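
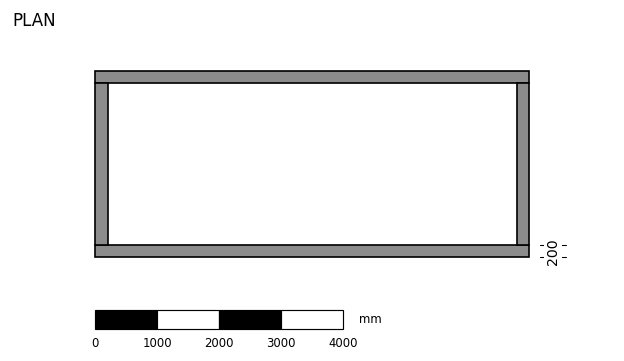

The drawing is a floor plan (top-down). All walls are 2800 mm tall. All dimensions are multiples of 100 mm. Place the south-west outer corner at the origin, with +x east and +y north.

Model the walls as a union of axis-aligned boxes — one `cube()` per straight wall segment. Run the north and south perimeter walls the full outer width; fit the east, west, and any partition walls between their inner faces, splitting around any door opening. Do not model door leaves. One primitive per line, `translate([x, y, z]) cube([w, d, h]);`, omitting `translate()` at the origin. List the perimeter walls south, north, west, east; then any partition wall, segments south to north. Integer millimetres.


cube([7000, 200, 2800]);
translate([0, 2800, 0]) cube([7000, 200, 2800]);
translate([0, 200, 0]) cube([200, 2600, 2800]);
translate([6800, 200, 0]) cube([200, 2600, 2800]);


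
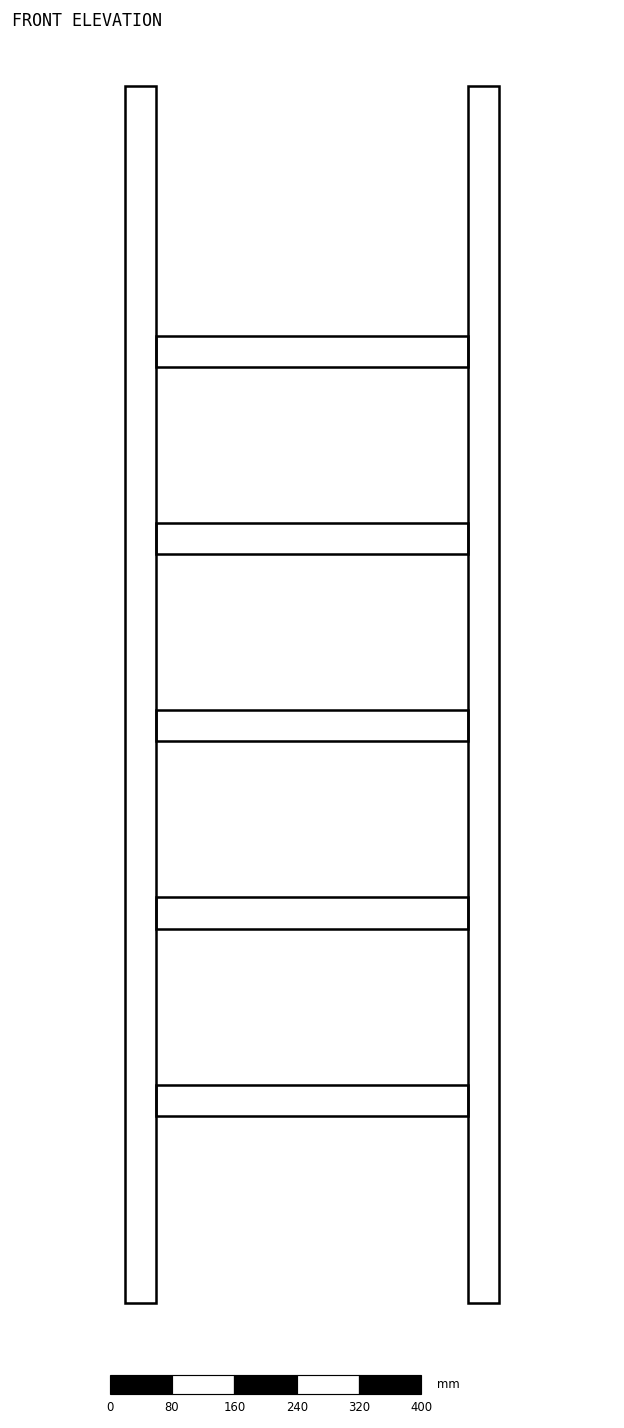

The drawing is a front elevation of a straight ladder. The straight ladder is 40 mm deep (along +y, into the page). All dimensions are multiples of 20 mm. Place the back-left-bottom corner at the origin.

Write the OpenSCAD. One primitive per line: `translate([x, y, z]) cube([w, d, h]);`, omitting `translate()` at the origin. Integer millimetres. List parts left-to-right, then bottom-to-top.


cube([40, 40, 1560]);
translate([40, 0, 240]) cube([400, 40, 40]);
translate([40, 0, 480]) cube([400, 40, 40]);
translate([40, 0, 720]) cube([400, 40, 40]);
translate([40, 0, 960]) cube([400, 40, 40]);
translate([40, 0, 1200]) cube([400, 40, 40]);
translate([440, 0, 0]) cube([40, 40, 1560]);


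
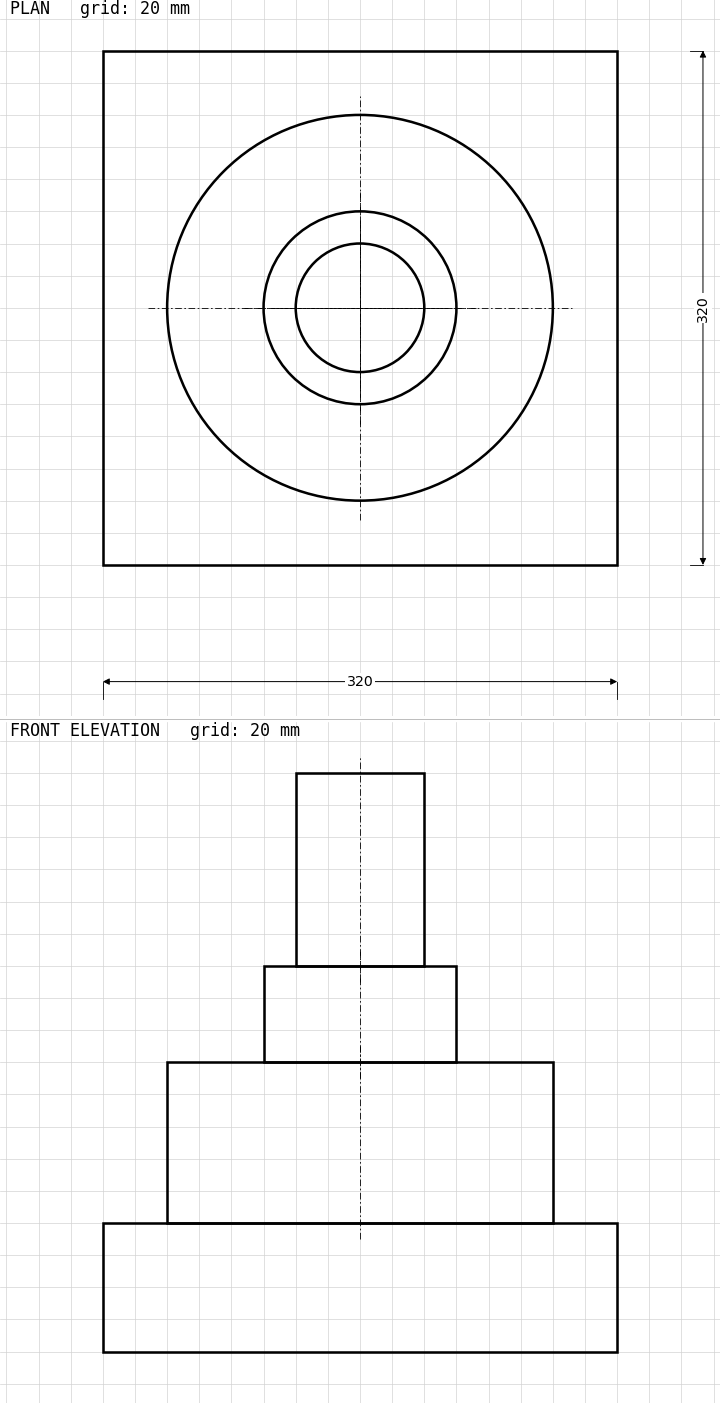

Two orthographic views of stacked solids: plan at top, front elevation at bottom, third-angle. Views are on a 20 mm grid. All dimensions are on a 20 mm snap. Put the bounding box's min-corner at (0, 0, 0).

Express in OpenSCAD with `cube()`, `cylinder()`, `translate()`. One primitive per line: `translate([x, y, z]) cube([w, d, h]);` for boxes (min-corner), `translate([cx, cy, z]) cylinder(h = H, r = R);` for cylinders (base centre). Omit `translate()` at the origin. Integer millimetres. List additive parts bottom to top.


cube([320, 320, 80]);
translate([160, 160, 80]) cylinder(h = 100, r = 120);
translate([160, 160, 180]) cylinder(h = 60, r = 60);
translate([160, 160, 240]) cylinder(h = 120, r = 40);


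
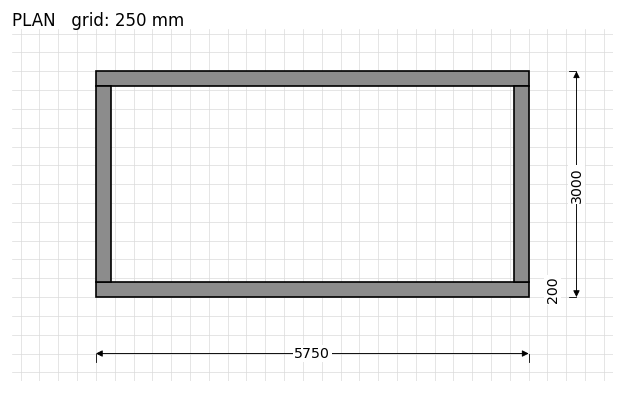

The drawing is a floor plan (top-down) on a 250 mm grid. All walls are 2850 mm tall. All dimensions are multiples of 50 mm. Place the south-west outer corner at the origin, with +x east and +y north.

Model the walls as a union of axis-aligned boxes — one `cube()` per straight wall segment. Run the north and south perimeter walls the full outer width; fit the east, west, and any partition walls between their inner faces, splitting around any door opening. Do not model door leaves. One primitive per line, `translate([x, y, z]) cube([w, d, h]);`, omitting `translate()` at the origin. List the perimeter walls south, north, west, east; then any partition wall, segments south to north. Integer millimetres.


cube([5750, 200, 2850]);
translate([0, 2800, 0]) cube([5750, 200, 2850]);
translate([0, 200, 0]) cube([200, 2600, 2850]);
translate([5550, 200, 0]) cube([200, 2600, 2850]);


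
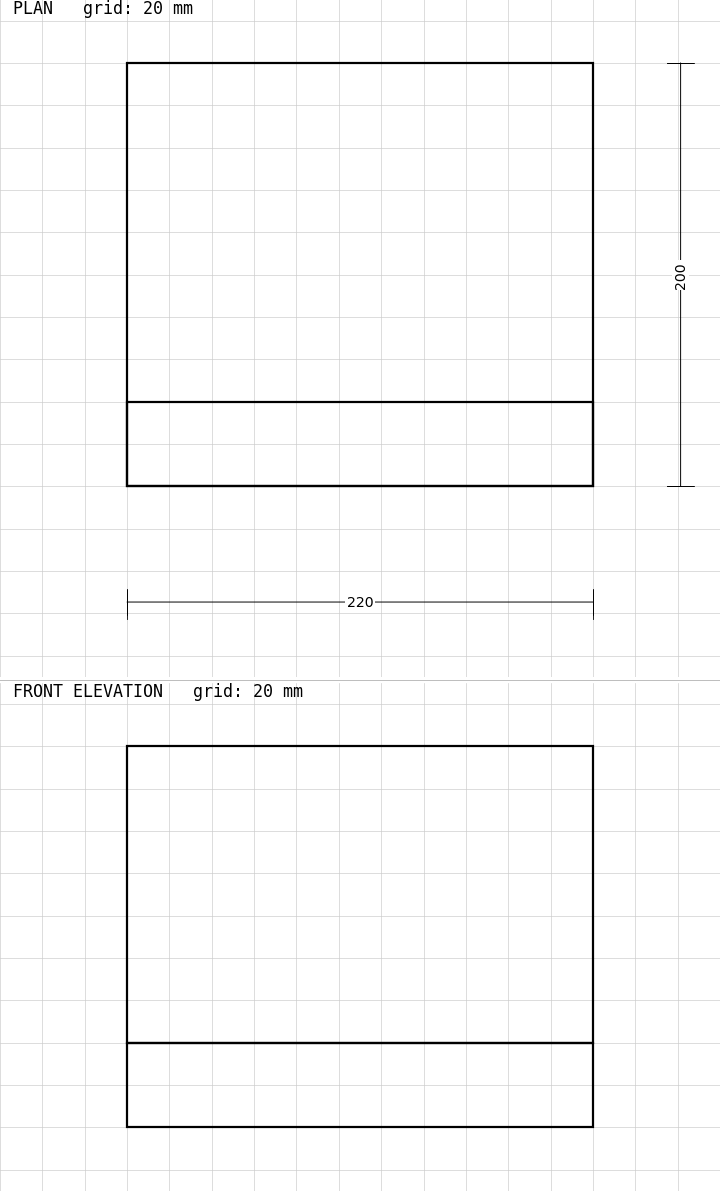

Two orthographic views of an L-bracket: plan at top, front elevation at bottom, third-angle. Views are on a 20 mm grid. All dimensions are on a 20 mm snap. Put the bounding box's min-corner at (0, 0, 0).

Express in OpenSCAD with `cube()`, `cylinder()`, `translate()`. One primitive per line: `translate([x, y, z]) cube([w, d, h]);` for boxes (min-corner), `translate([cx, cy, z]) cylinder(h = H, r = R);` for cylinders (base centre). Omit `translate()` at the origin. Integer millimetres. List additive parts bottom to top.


cube([220, 200, 40]);
translate([0, 0, 40]) cube([220, 40, 140]);


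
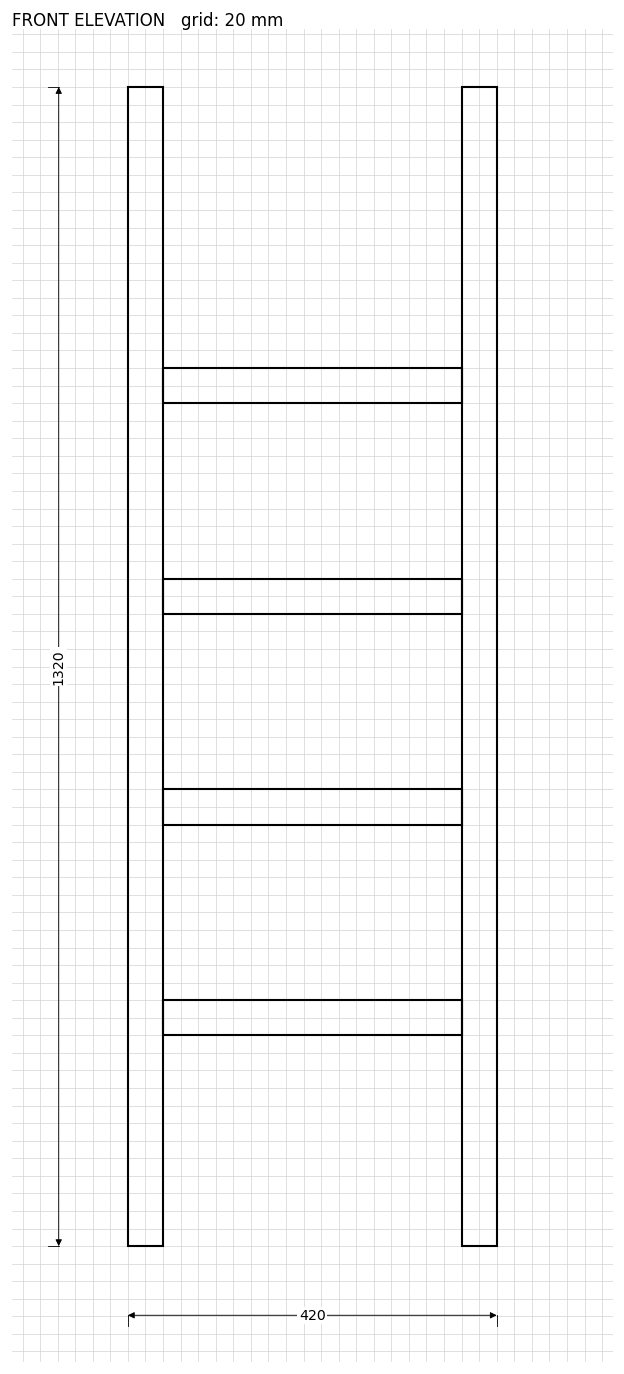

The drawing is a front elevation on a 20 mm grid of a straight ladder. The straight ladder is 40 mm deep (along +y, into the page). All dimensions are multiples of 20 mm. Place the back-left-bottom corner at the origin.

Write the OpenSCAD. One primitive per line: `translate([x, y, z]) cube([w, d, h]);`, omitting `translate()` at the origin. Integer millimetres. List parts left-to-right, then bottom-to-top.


cube([40, 40, 1320]);
translate([40, 0, 240]) cube([340, 40, 40]);
translate([40, 0, 480]) cube([340, 40, 40]);
translate([40, 0, 720]) cube([340, 40, 40]);
translate([40, 0, 960]) cube([340, 40, 40]);
translate([380, 0, 0]) cube([40, 40, 1320]);


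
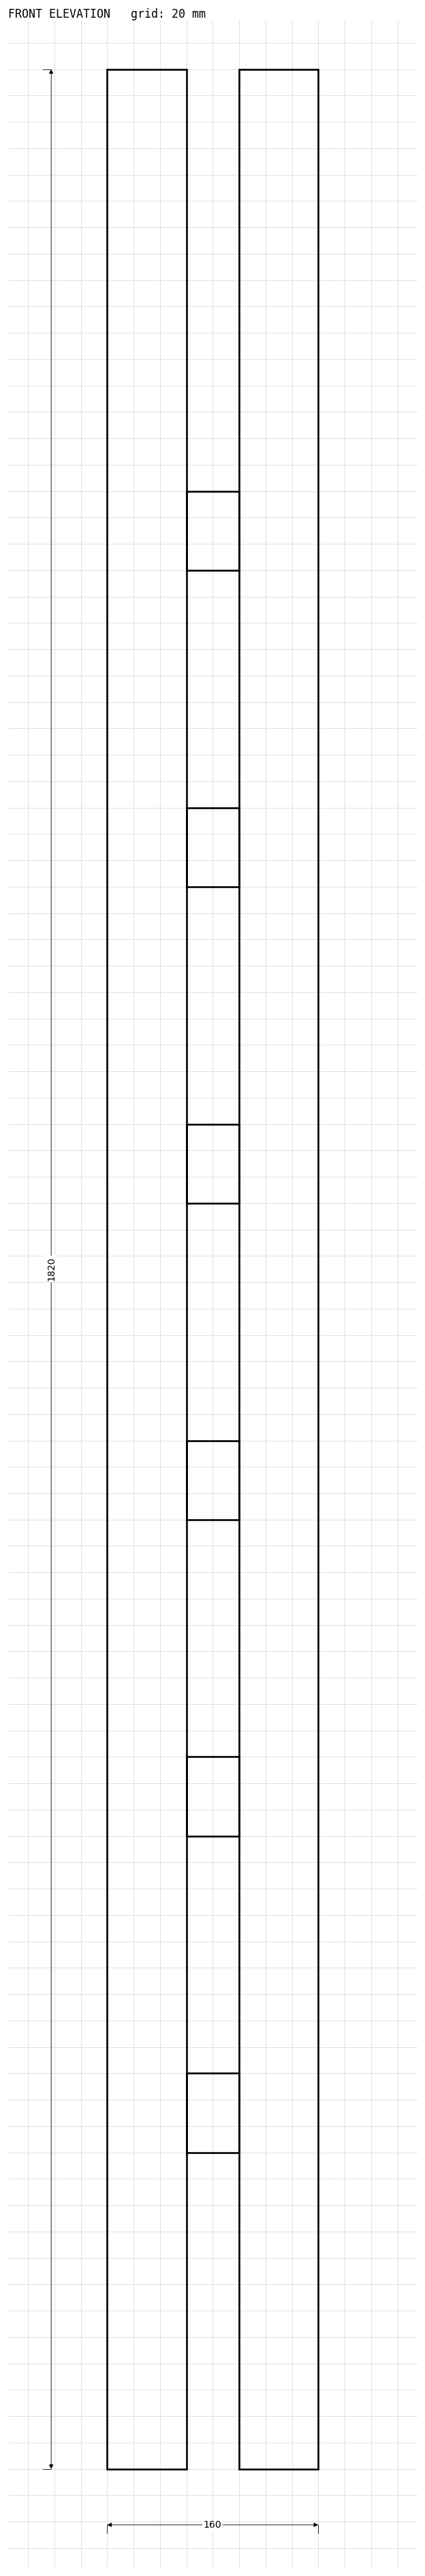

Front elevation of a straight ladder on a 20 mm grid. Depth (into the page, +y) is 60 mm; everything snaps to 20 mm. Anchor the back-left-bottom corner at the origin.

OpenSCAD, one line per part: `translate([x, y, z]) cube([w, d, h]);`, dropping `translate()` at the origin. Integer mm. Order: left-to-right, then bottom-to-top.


cube([60, 60, 1820]);
translate([60, 0, 240]) cube([40, 60, 60]);
translate([60, 0, 480]) cube([40, 60, 60]);
translate([60, 0, 720]) cube([40, 60, 60]);
translate([60, 0, 960]) cube([40, 60, 60]);
translate([60, 0, 1200]) cube([40, 60, 60]);
translate([60, 0, 1440]) cube([40, 60, 60]);
translate([100, 0, 0]) cube([60, 60, 1820]);


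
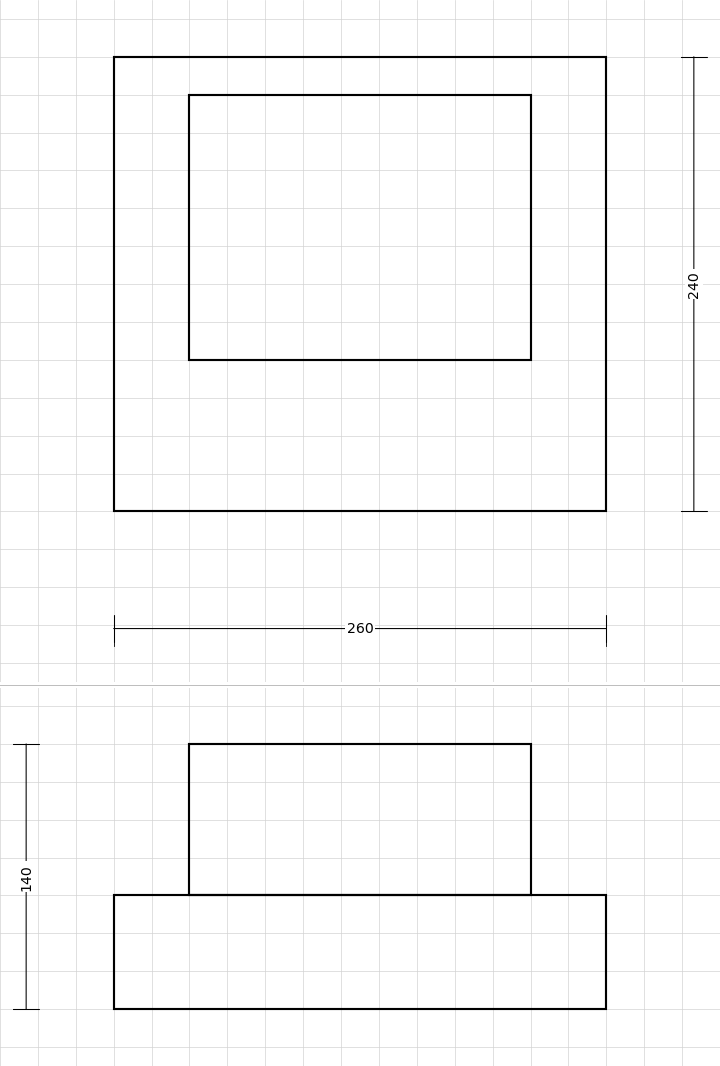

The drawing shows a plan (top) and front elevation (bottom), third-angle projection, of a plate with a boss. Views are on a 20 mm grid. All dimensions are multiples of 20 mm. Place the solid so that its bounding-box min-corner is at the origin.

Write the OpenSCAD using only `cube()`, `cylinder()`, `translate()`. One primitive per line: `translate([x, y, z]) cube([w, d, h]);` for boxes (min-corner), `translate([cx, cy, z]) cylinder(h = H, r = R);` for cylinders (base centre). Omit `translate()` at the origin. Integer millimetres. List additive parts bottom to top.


cube([260, 240, 60]);
translate([40, 80, 60]) cube([180, 140, 80]);


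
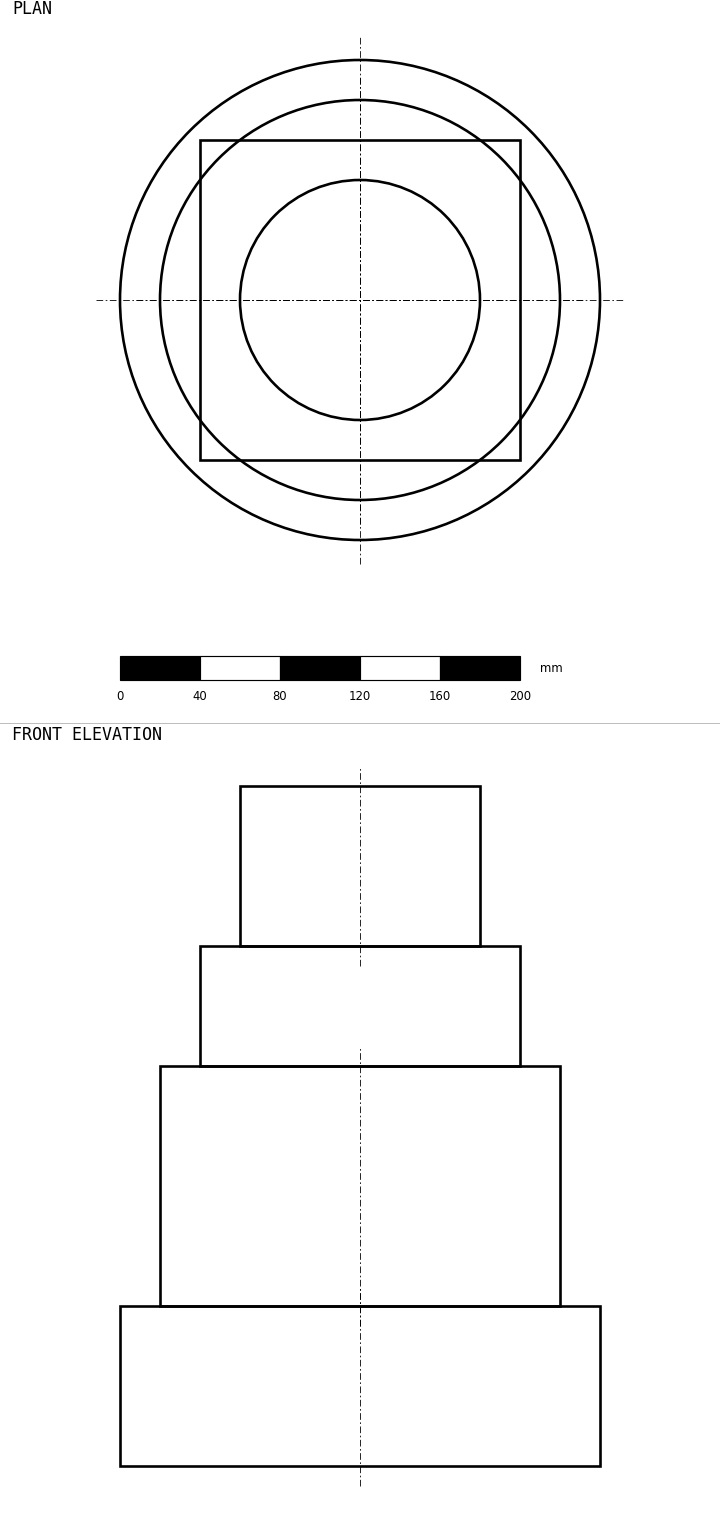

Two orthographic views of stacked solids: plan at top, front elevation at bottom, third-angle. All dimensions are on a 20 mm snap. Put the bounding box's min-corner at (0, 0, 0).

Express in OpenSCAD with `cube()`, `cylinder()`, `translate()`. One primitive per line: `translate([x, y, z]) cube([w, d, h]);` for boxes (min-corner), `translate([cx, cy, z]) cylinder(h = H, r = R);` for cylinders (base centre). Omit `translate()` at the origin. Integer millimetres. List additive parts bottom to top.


translate([120, 120, 0]) cylinder(h = 80, r = 120);
translate([120, 120, 80]) cylinder(h = 120, r = 100);
translate([40, 40, 200]) cube([160, 160, 60]);
translate([120, 120, 260]) cylinder(h = 80, r = 60);


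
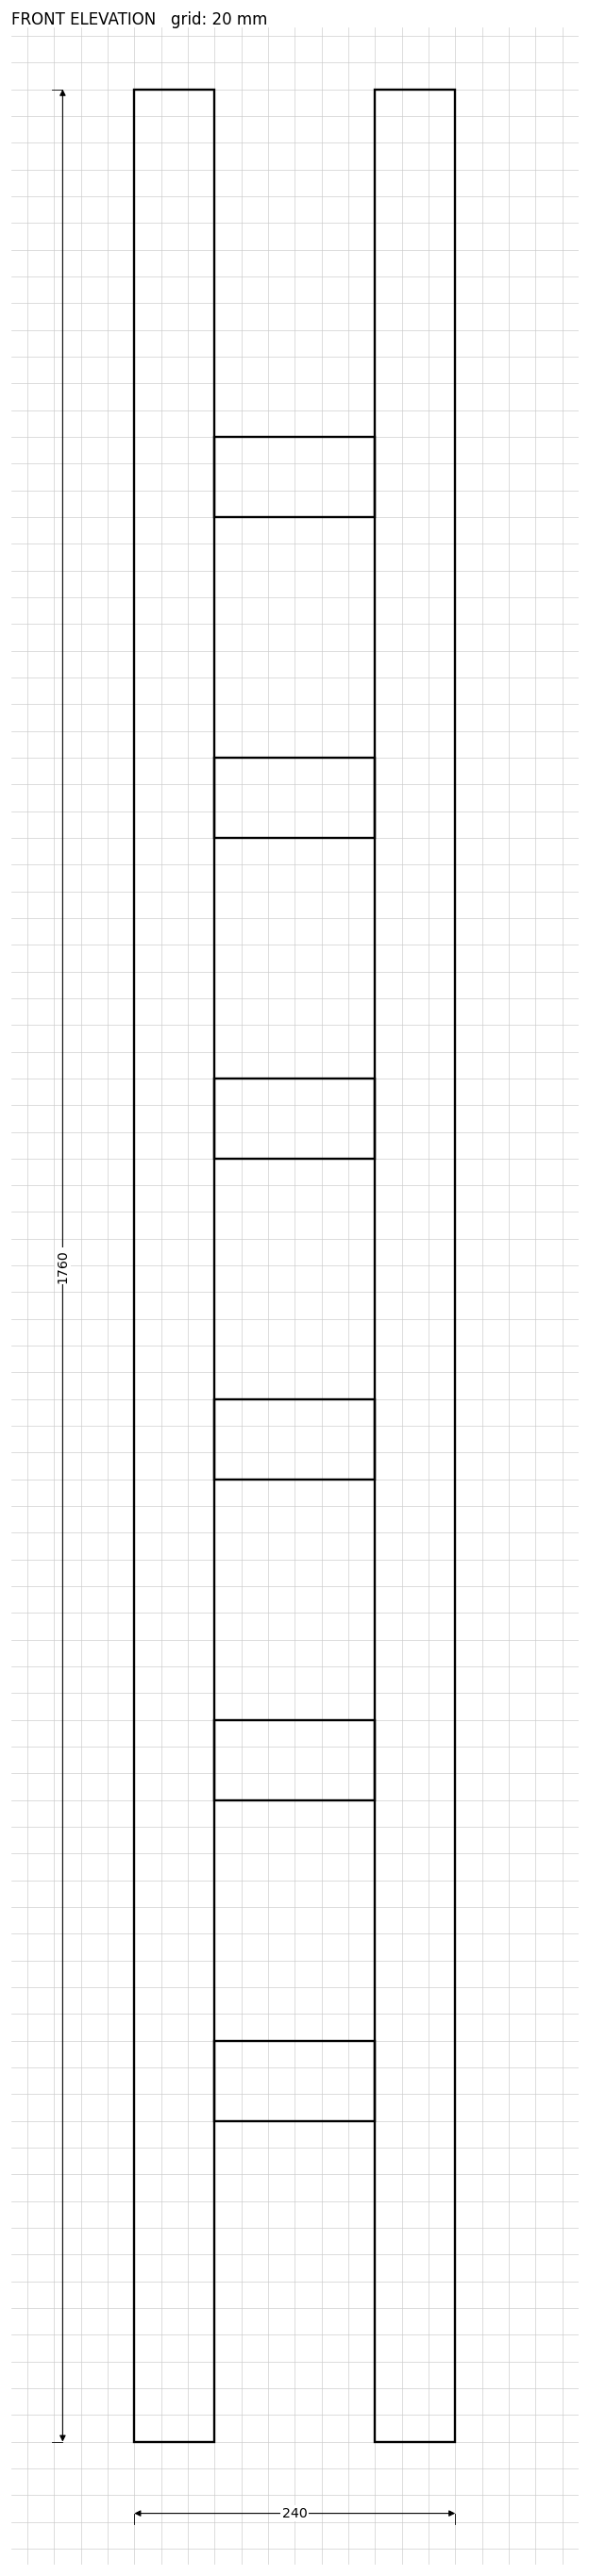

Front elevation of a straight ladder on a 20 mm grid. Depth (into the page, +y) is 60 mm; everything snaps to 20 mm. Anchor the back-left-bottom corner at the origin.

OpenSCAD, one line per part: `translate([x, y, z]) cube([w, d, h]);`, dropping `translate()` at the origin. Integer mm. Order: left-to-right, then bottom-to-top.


cube([60, 60, 1760]);
translate([60, 0, 240]) cube([120, 60, 60]);
translate([60, 0, 480]) cube([120, 60, 60]);
translate([60, 0, 720]) cube([120, 60, 60]);
translate([60, 0, 960]) cube([120, 60, 60]);
translate([60, 0, 1200]) cube([120, 60, 60]);
translate([60, 0, 1440]) cube([120, 60, 60]);
translate([180, 0, 0]) cube([60, 60, 1760]);


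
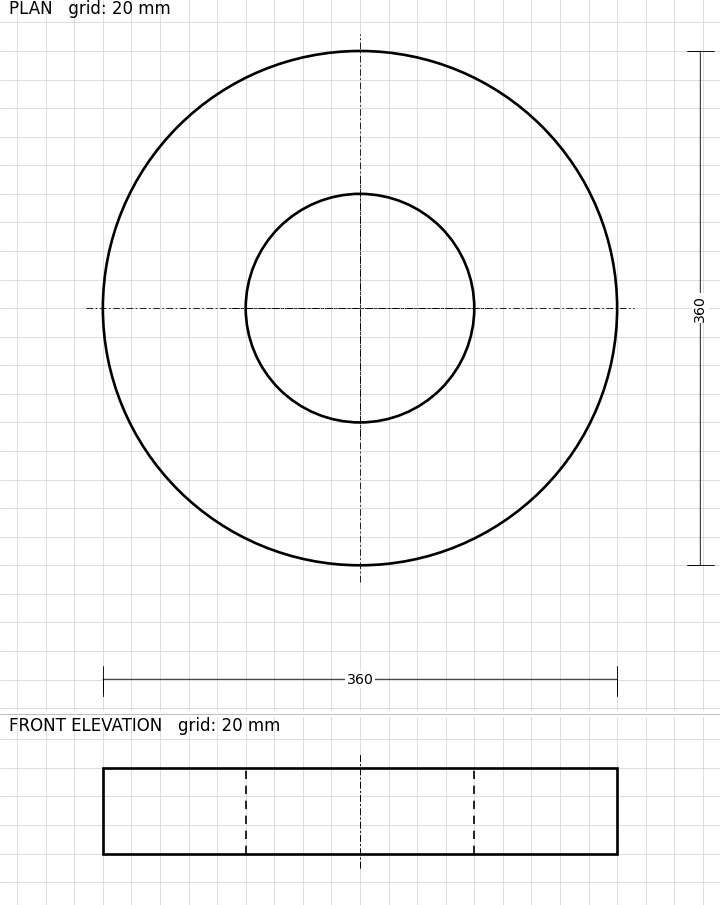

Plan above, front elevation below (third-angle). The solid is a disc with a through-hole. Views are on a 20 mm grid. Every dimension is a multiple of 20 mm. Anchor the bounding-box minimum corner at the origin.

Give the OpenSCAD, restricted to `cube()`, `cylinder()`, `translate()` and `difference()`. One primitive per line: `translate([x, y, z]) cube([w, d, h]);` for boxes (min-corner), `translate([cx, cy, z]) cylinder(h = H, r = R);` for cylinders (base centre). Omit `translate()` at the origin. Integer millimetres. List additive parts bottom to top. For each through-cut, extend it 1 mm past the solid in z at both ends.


difference() {
  translate([180, 180, 0]) cylinder(h = 60, r = 180);
  translate([180, 180, -1]) cylinder(h = 62, r = 80);
}


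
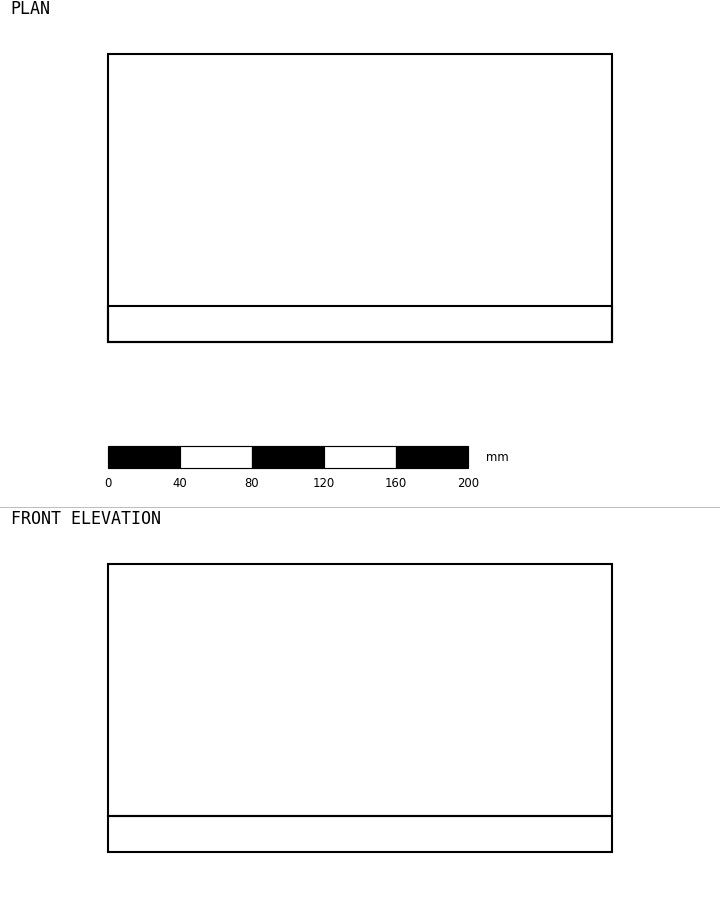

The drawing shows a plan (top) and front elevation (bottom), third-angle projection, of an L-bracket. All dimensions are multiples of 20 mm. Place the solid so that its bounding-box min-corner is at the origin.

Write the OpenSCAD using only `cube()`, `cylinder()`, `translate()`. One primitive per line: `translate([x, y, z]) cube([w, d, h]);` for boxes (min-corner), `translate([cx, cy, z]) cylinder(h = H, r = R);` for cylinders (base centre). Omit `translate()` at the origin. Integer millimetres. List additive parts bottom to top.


cube([280, 160, 20]);
translate([0, 0, 20]) cube([280, 20, 140]);


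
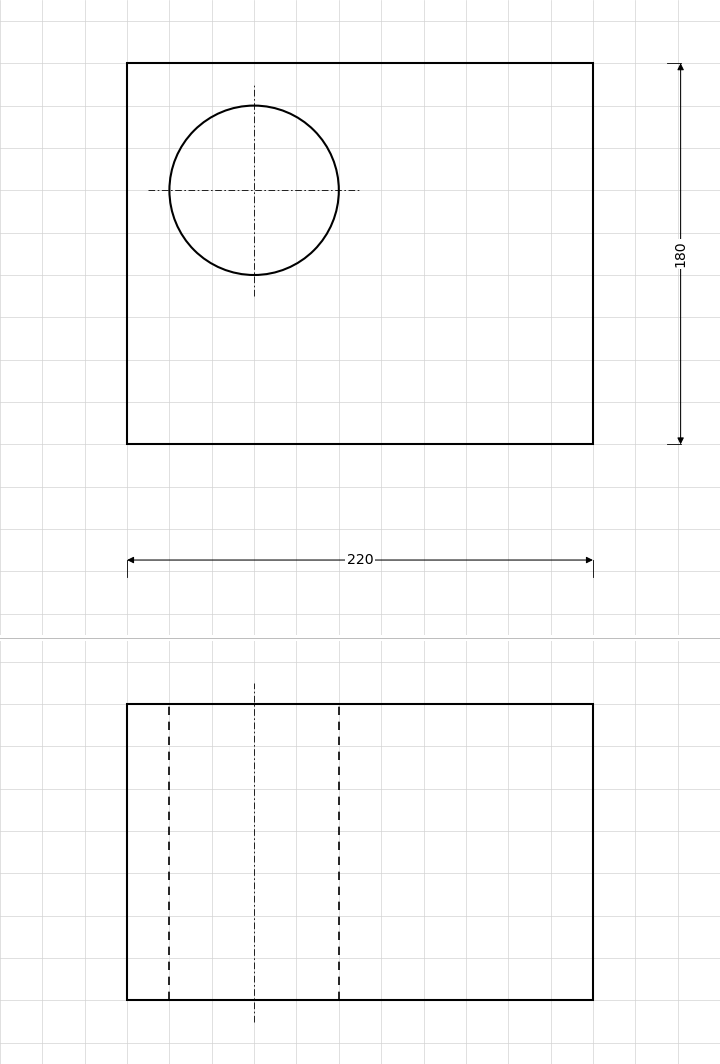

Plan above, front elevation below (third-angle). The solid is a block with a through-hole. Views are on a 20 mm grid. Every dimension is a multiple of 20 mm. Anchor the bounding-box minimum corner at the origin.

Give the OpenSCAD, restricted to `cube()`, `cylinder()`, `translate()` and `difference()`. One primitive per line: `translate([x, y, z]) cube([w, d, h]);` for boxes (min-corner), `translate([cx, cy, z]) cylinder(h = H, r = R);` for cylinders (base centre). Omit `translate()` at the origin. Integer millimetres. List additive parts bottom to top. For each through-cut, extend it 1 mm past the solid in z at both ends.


difference() {
  cube([220, 180, 140]);
  translate([60, 120, -1]) cylinder(h = 142, r = 40);
}


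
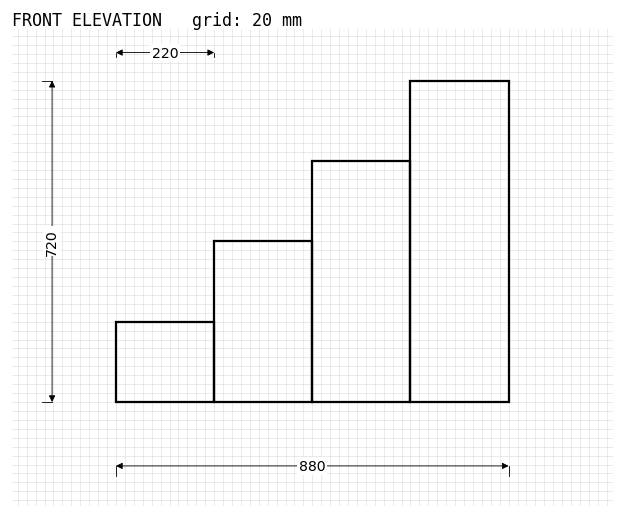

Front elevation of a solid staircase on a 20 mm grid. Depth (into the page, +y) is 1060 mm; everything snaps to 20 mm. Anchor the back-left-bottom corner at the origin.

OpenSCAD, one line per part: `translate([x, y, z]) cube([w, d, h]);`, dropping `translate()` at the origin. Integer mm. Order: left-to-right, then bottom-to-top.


cube([220, 1060, 180]);
translate([220, 0, 0]) cube([220, 1060, 360]);
translate([440, 0, 0]) cube([220, 1060, 540]);
translate([660, 0, 0]) cube([220, 1060, 720]);


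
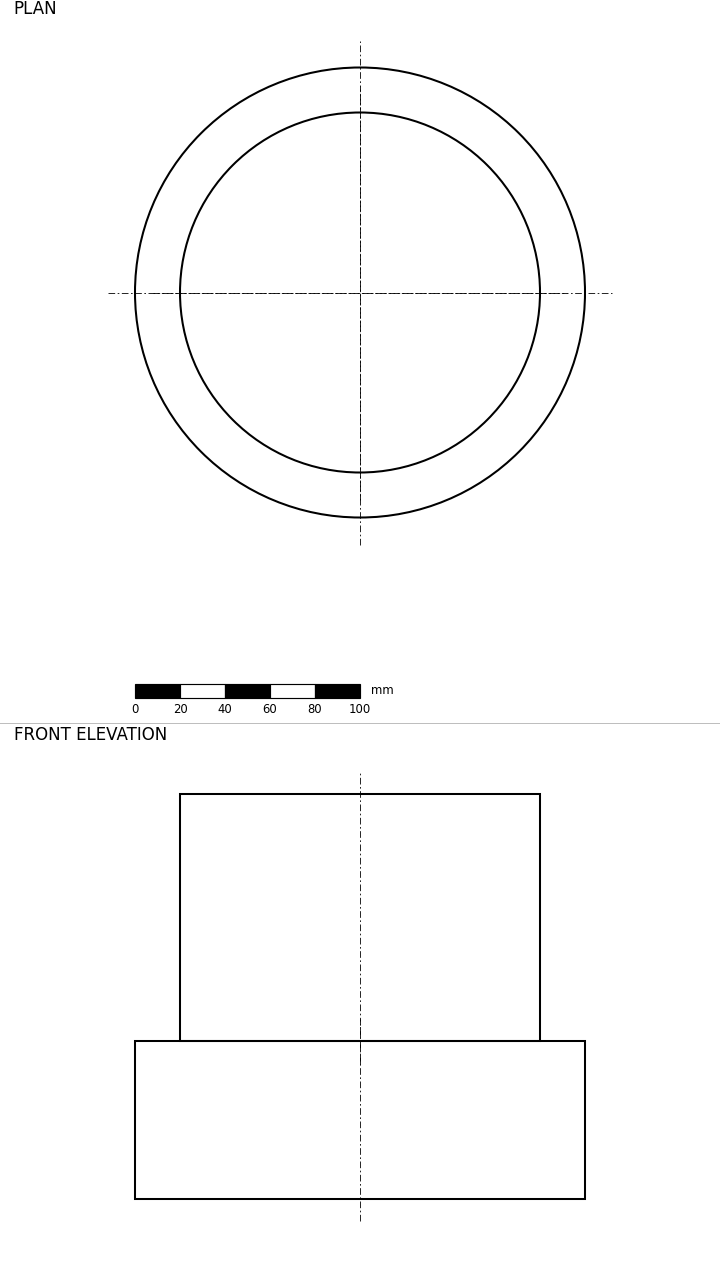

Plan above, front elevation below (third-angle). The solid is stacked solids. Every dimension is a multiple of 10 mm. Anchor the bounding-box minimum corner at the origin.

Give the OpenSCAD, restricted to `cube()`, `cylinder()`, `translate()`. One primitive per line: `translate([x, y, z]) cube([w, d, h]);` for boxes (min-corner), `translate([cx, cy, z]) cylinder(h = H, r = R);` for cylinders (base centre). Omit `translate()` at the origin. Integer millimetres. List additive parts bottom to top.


translate([100, 100, 0]) cylinder(h = 70, r = 100);
translate([100, 100, 70]) cylinder(h = 110, r = 80);


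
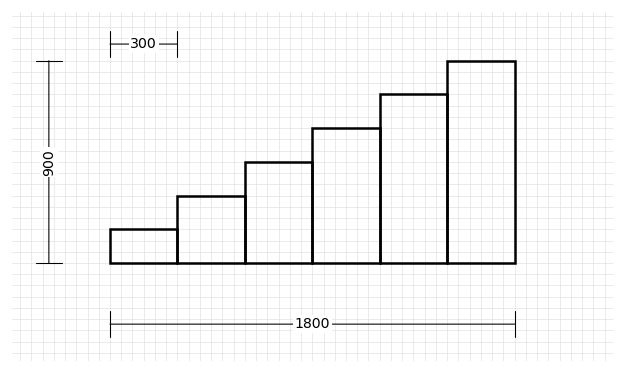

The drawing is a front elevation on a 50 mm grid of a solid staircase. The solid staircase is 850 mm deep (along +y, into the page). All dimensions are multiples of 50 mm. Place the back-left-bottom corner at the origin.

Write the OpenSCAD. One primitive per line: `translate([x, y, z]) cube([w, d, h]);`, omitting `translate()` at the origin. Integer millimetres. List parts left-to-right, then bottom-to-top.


cube([300, 850, 150]);
translate([300, 0, 0]) cube([300, 850, 300]);
translate([600, 0, 0]) cube([300, 850, 450]);
translate([900, 0, 0]) cube([300, 850, 600]);
translate([1200, 0, 0]) cube([300, 850, 750]);
translate([1500, 0, 0]) cube([300, 850, 900]);


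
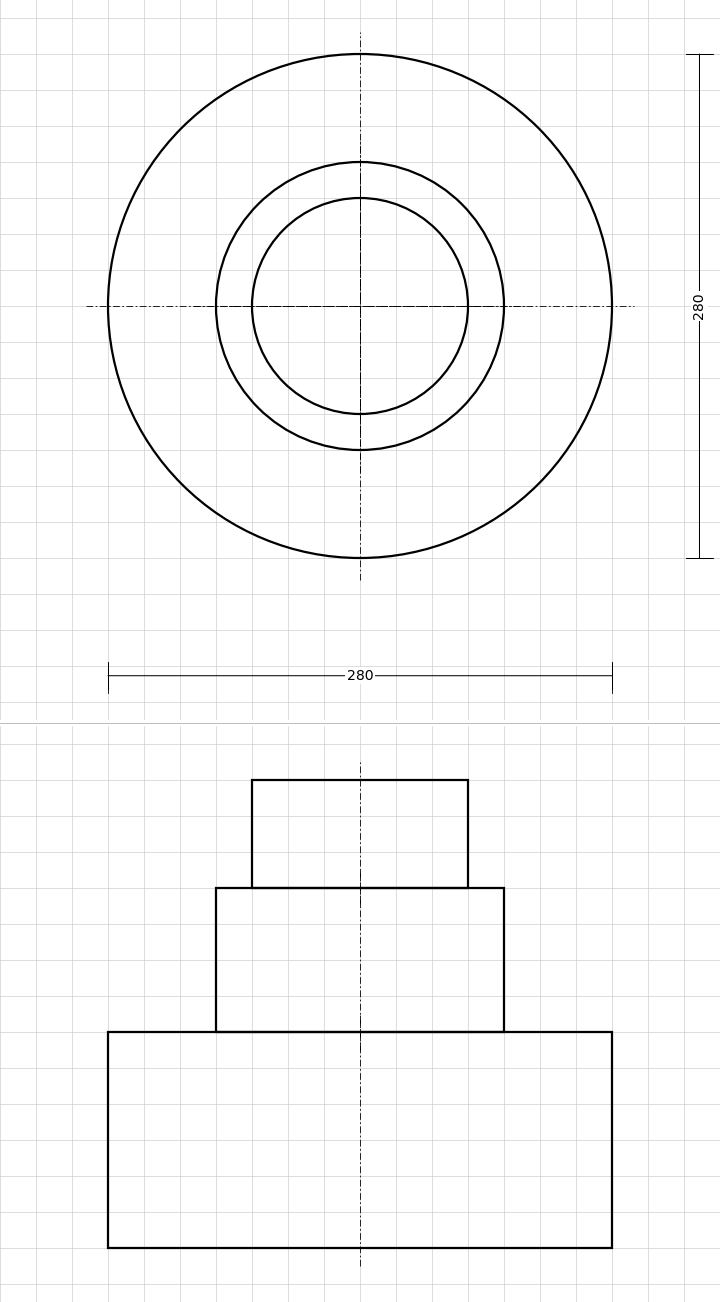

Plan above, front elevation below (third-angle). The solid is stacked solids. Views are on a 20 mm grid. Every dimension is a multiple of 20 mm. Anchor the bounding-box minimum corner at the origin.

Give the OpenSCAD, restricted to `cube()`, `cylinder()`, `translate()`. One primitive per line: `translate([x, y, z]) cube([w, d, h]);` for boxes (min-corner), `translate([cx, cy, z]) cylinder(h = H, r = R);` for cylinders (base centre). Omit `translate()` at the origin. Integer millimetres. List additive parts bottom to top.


translate([140, 140, 0]) cylinder(h = 120, r = 140);
translate([140, 140, 120]) cylinder(h = 80, r = 80);
translate([140, 140, 200]) cylinder(h = 60, r = 60);


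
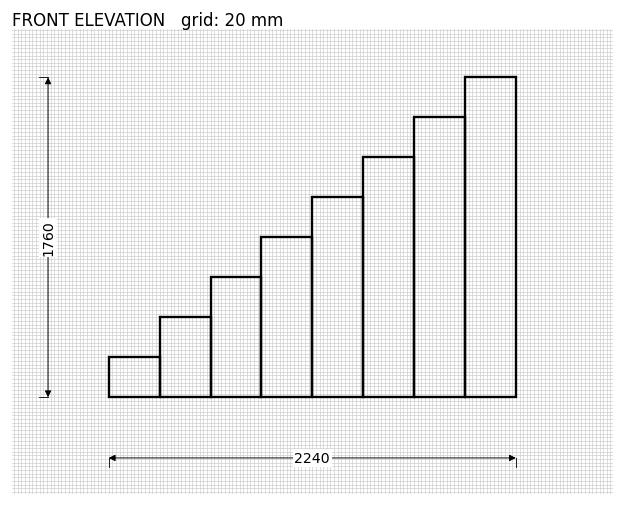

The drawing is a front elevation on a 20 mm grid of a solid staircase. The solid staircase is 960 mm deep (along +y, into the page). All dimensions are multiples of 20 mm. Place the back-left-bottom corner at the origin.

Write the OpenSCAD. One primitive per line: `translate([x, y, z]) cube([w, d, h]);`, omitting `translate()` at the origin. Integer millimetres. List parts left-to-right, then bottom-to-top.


cube([280, 960, 220]);
translate([280, 0, 0]) cube([280, 960, 440]);
translate([560, 0, 0]) cube([280, 960, 660]);
translate([840, 0, 0]) cube([280, 960, 880]);
translate([1120, 0, 0]) cube([280, 960, 1100]);
translate([1400, 0, 0]) cube([280, 960, 1320]);
translate([1680, 0, 0]) cube([280, 960, 1540]);
translate([1960, 0, 0]) cube([280, 960, 1760]);


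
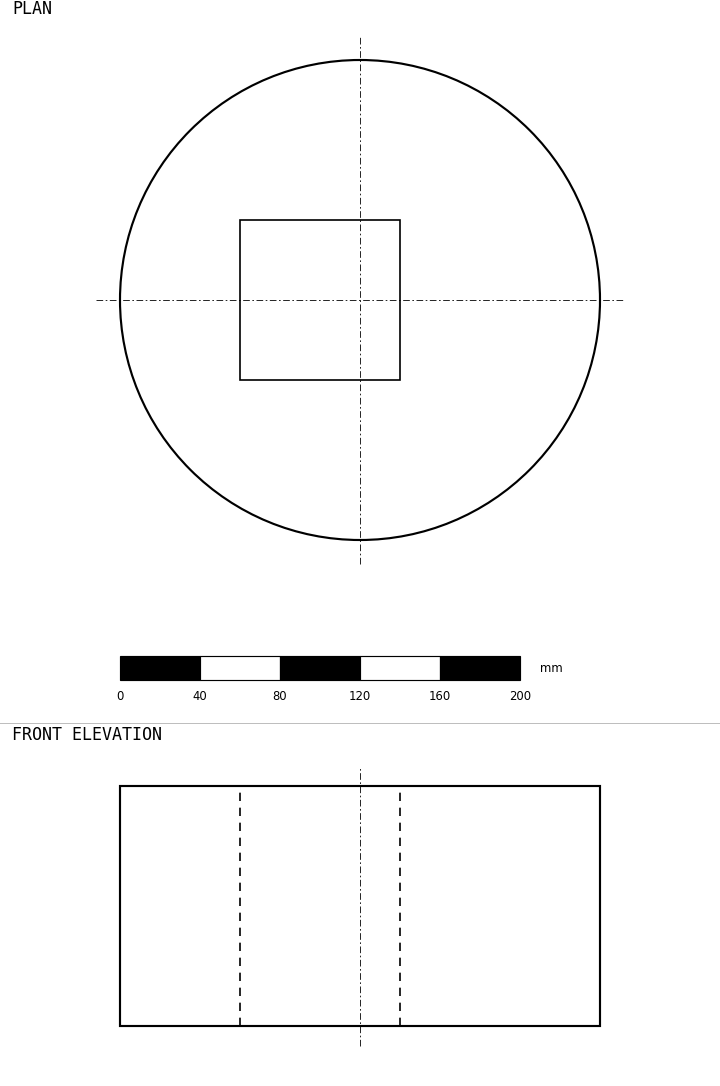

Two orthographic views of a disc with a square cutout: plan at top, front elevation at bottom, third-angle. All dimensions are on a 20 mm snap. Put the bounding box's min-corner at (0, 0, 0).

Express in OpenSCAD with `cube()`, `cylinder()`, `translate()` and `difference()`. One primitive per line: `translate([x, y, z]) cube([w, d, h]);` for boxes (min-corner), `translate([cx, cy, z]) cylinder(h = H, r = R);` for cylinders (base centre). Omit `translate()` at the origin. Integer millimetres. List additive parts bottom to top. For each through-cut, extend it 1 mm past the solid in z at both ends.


difference() {
  translate([120, 120, 0]) cylinder(h = 120, r = 120);
  translate([60, 80, -1]) cube([80, 80, 122]);
}


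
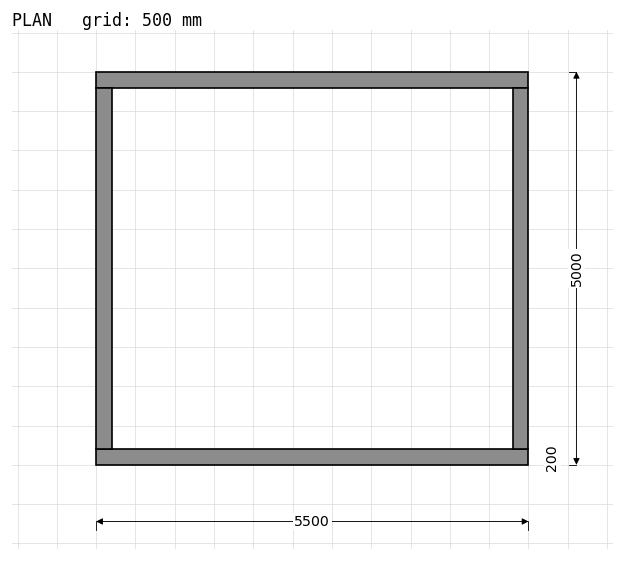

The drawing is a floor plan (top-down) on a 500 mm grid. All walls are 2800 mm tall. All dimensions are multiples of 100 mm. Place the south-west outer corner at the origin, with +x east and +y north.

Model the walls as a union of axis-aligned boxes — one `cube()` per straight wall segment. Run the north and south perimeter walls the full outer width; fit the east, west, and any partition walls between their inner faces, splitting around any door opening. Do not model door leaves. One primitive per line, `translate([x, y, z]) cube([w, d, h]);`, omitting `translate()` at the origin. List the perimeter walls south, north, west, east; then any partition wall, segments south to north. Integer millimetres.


cube([5500, 200, 2800]);
translate([0, 4800, 0]) cube([5500, 200, 2800]);
translate([0, 200, 0]) cube([200, 4600, 2800]);
translate([5300, 200, 0]) cube([200, 4600, 2800]);


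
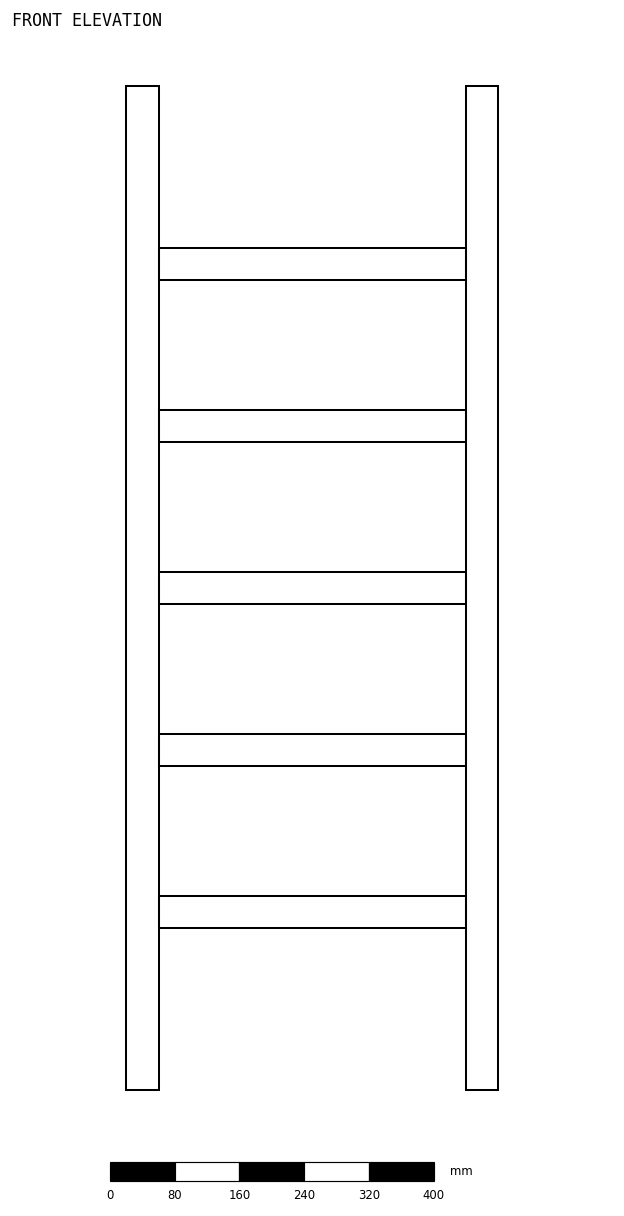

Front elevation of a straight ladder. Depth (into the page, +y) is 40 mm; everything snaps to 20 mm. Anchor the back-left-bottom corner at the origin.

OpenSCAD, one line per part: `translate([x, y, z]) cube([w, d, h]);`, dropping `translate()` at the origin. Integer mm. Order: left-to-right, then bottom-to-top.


cube([40, 40, 1240]);
translate([40, 0, 200]) cube([380, 40, 40]);
translate([40, 0, 400]) cube([380, 40, 40]);
translate([40, 0, 600]) cube([380, 40, 40]);
translate([40, 0, 800]) cube([380, 40, 40]);
translate([40, 0, 1000]) cube([380, 40, 40]);
translate([420, 0, 0]) cube([40, 40, 1240]);


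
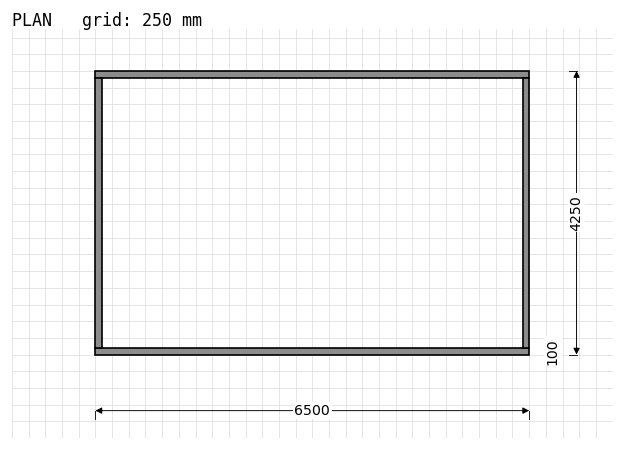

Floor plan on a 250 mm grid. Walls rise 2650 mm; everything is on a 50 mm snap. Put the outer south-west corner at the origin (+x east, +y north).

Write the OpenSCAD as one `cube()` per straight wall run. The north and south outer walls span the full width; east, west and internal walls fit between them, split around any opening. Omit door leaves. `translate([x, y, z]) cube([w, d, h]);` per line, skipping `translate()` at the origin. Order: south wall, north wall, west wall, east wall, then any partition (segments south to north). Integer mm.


cube([6500, 100, 2650]);
translate([0, 4150, 0]) cube([6500, 100, 2650]);
translate([0, 100, 0]) cube([100, 4050, 2650]);
translate([6400, 100, 0]) cube([100, 4050, 2650]);


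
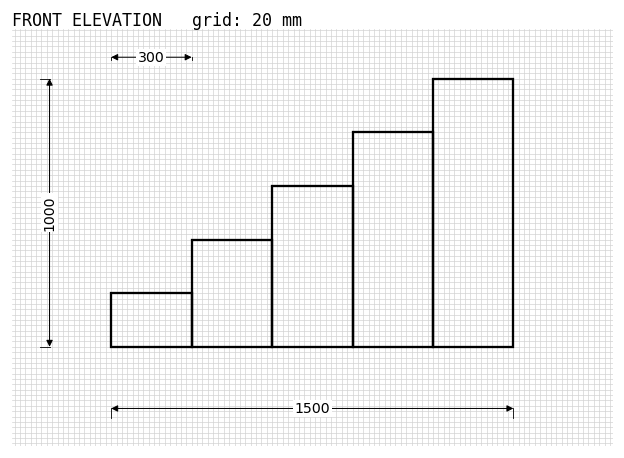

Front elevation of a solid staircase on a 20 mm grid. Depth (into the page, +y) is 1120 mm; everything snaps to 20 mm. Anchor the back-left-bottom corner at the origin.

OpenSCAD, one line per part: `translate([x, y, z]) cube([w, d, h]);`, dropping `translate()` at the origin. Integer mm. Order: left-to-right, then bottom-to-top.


cube([300, 1120, 200]);
translate([300, 0, 0]) cube([300, 1120, 400]);
translate([600, 0, 0]) cube([300, 1120, 600]);
translate([900, 0, 0]) cube([300, 1120, 800]);
translate([1200, 0, 0]) cube([300, 1120, 1000]);


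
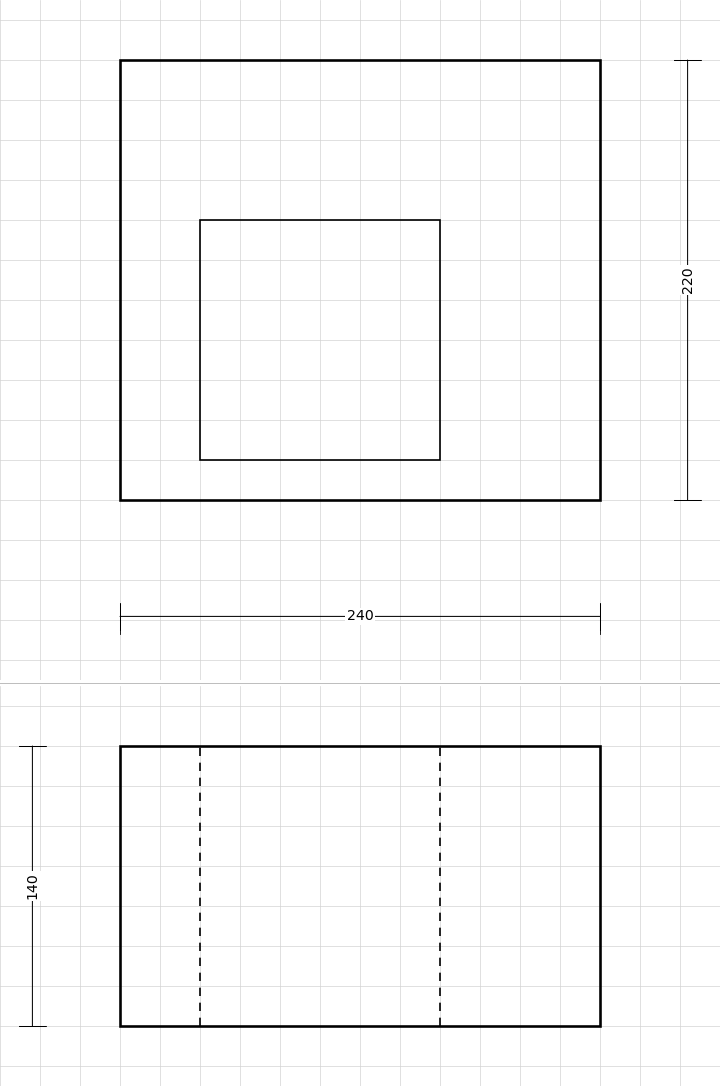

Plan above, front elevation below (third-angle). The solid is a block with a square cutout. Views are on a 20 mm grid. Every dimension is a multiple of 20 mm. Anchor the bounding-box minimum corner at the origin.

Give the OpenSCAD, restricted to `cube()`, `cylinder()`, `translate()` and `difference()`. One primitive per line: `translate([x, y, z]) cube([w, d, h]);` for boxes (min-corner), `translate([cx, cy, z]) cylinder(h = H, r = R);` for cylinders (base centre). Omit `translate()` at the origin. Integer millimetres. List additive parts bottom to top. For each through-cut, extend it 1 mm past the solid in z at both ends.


difference() {
  cube([240, 220, 140]);
  translate([40, 20, -1]) cube([120, 120, 142]);
}


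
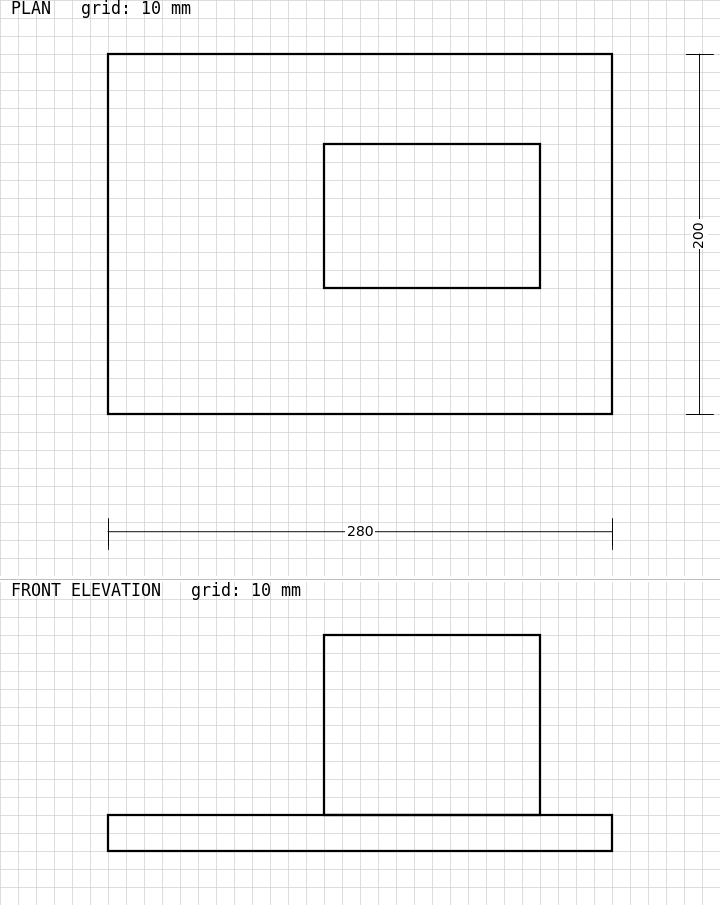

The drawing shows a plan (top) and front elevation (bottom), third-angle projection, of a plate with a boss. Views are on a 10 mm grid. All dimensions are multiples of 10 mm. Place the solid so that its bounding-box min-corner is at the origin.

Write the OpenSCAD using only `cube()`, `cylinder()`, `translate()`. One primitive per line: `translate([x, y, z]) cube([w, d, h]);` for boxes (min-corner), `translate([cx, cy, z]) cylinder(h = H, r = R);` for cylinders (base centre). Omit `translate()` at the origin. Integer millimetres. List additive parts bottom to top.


cube([280, 200, 20]);
translate([120, 70, 20]) cube([120, 80, 100]);


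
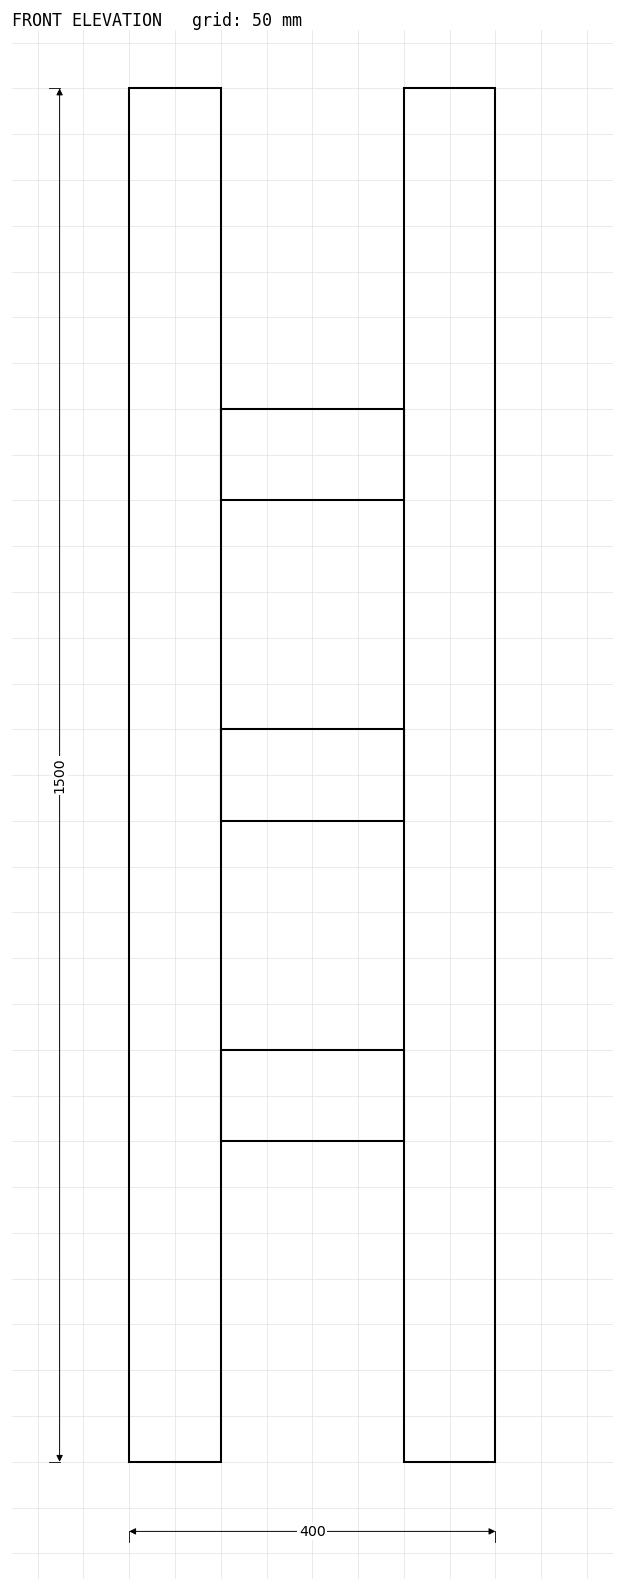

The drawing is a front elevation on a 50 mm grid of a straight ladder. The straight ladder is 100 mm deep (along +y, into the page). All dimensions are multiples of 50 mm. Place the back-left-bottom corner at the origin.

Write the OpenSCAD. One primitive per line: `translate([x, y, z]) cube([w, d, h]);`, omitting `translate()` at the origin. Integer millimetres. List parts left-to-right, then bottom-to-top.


cube([100, 100, 1500]);
translate([100, 0, 350]) cube([200, 100, 100]);
translate([100, 0, 700]) cube([200, 100, 100]);
translate([100, 0, 1050]) cube([200, 100, 100]);
translate([300, 0, 0]) cube([100, 100, 1500]);


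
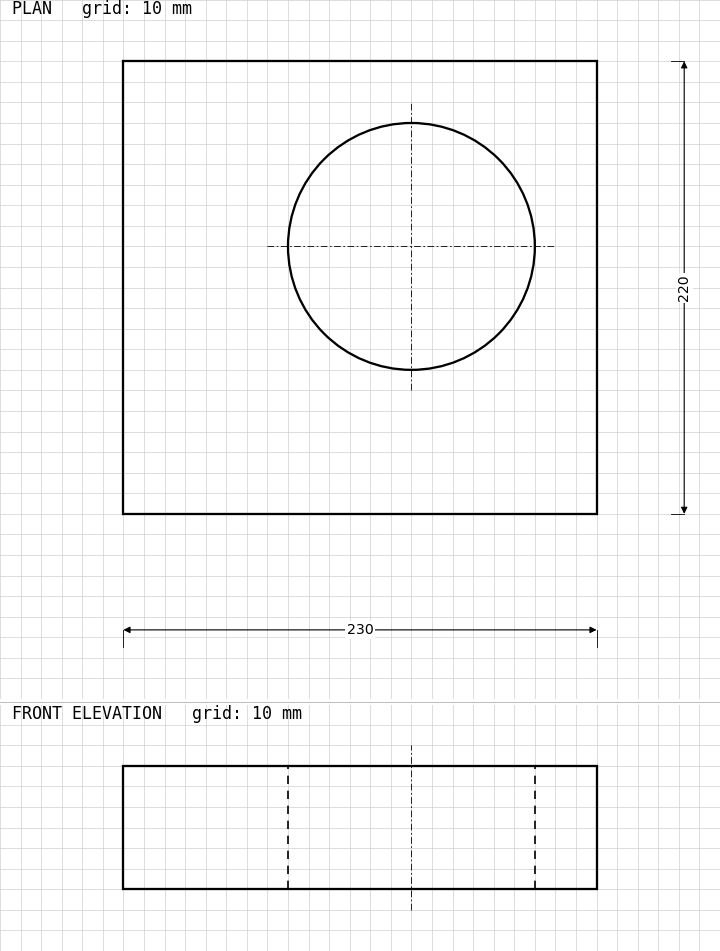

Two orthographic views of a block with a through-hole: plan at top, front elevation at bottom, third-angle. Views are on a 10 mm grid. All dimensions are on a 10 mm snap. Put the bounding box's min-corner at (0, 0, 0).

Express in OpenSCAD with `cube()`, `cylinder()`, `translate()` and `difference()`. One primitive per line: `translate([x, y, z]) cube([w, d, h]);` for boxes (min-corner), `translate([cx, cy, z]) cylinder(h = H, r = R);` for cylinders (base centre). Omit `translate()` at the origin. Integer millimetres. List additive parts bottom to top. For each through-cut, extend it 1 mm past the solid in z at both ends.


difference() {
  cube([230, 220, 60]);
  translate([140, 130, -1]) cylinder(h = 62, r = 60);
}


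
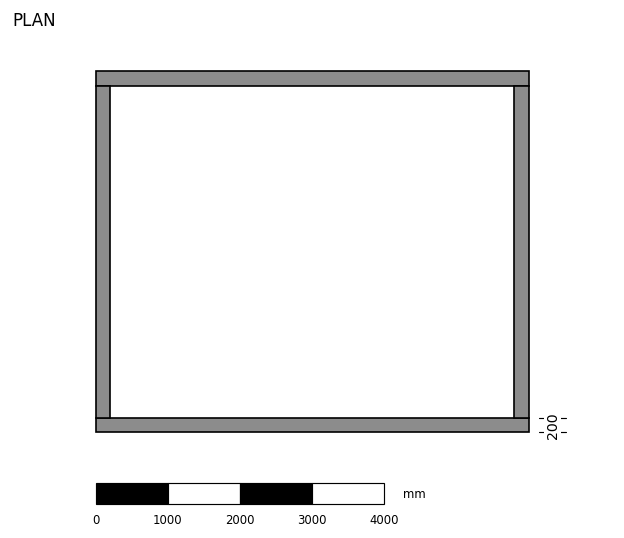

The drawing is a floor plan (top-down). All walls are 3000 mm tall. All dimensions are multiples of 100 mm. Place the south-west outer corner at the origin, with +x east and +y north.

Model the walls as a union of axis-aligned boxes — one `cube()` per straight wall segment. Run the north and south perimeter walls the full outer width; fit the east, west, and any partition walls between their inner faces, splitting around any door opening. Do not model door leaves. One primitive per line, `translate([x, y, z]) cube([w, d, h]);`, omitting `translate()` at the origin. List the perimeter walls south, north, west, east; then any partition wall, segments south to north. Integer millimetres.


cube([6000, 200, 3000]);
translate([0, 4800, 0]) cube([6000, 200, 3000]);
translate([0, 200, 0]) cube([200, 4600, 3000]);
translate([5800, 200, 0]) cube([200, 4600, 3000]);


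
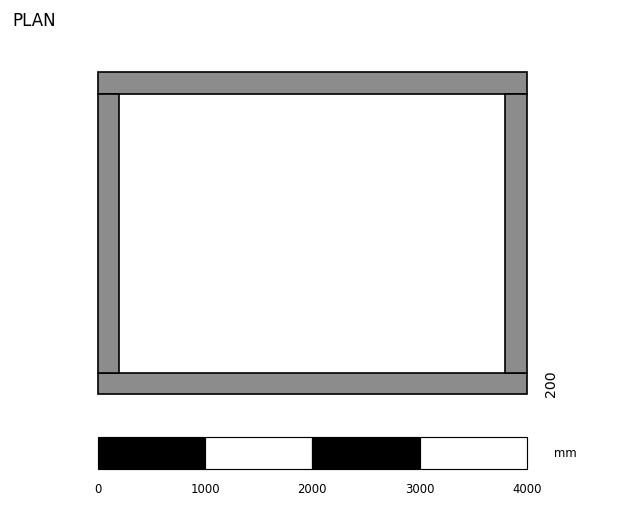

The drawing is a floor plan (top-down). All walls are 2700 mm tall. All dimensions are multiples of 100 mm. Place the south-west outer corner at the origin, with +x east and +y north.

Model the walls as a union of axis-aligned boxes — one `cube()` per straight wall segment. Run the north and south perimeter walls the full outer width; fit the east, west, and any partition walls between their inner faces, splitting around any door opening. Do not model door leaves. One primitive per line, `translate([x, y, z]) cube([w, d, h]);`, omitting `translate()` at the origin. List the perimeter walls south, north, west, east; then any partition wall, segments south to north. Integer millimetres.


cube([4000, 200, 2700]);
translate([0, 2800, 0]) cube([4000, 200, 2700]);
translate([0, 200, 0]) cube([200, 2600, 2700]);
translate([3800, 200, 0]) cube([200, 2600, 2700]);


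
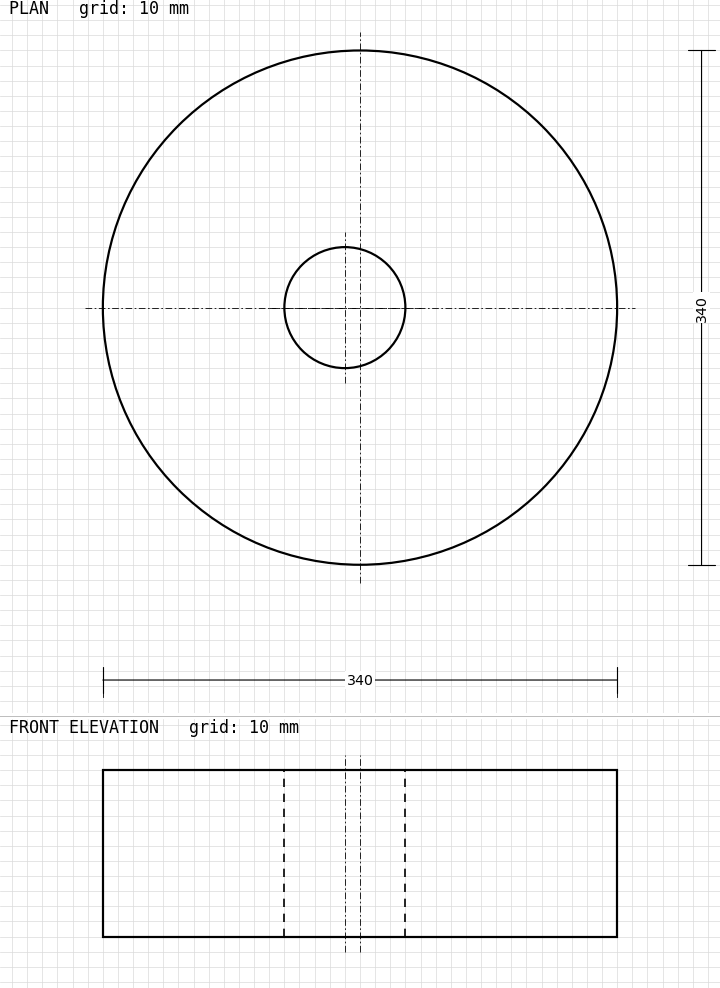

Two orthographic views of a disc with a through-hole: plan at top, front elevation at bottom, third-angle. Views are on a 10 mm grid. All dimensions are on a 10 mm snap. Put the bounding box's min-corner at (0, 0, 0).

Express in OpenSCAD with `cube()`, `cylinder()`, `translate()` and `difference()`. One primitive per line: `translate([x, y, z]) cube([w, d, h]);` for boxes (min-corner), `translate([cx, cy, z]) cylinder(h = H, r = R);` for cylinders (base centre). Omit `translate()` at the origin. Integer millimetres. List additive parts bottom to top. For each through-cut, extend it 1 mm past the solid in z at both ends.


difference() {
  translate([170, 170, 0]) cylinder(h = 110, r = 170);
  translate([160, 170, -1]) cylinder(h = 112, r = 40);
}


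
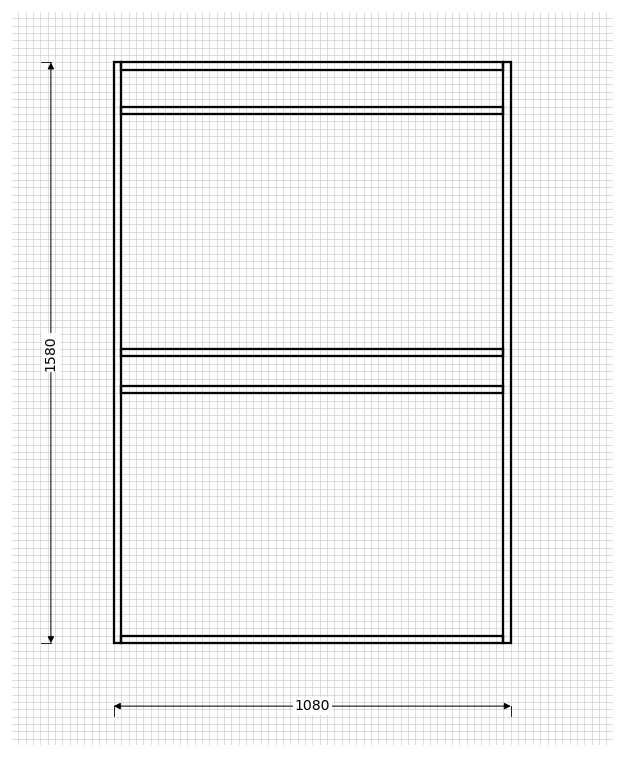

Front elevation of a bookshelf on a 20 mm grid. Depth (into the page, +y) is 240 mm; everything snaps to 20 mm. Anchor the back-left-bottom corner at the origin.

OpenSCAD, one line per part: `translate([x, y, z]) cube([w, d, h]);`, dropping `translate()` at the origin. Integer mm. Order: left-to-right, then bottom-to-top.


cube([20, 240, 1580]);
translate([20, 0, 0]) cube([1040, 240, 20]);
translate([20, 0, 680]) cube([1040, 240, 20]);
translate([20, 0, 780]) cube([1040, 240, 20]);
translate([20, 0, 1440]) cube([1040, 240, 20]);
translate([20, 0, 1560]) cube([1040, 240, 20]);
translate([1060, 0, 0]) cube([20, 240, 1580]);


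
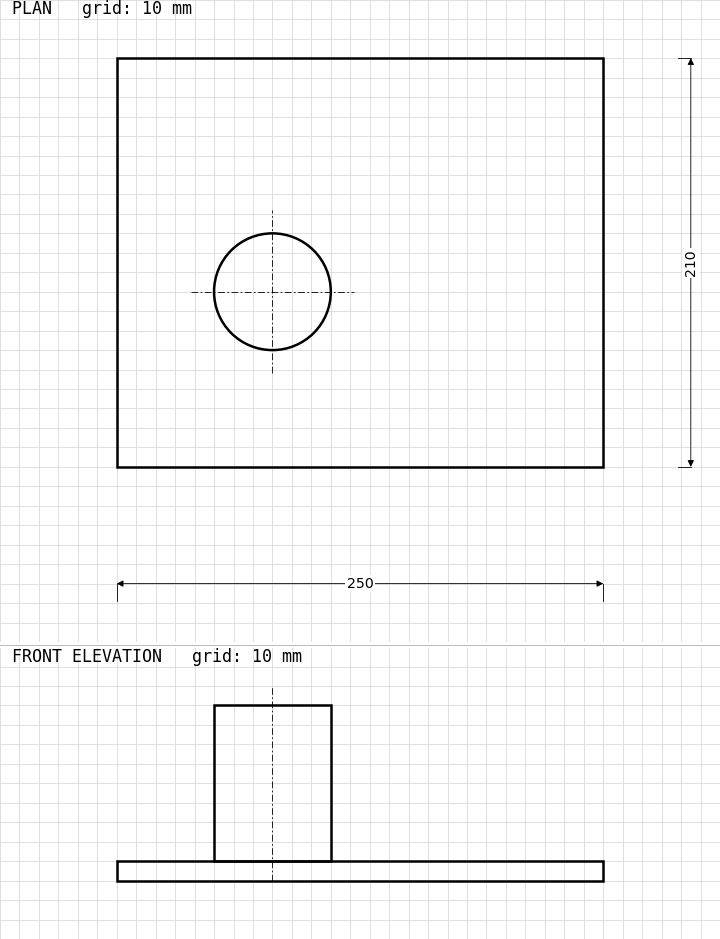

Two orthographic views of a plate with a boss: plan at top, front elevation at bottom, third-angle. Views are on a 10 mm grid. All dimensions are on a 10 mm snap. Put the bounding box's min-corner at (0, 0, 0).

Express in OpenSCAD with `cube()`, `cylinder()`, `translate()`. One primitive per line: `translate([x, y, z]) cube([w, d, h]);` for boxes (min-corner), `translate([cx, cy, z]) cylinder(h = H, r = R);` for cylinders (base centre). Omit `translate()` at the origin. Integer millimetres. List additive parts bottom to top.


cube([250, 210, 10]);
translate([80, 90, 10]) cylinder(h = 80, r = 30);


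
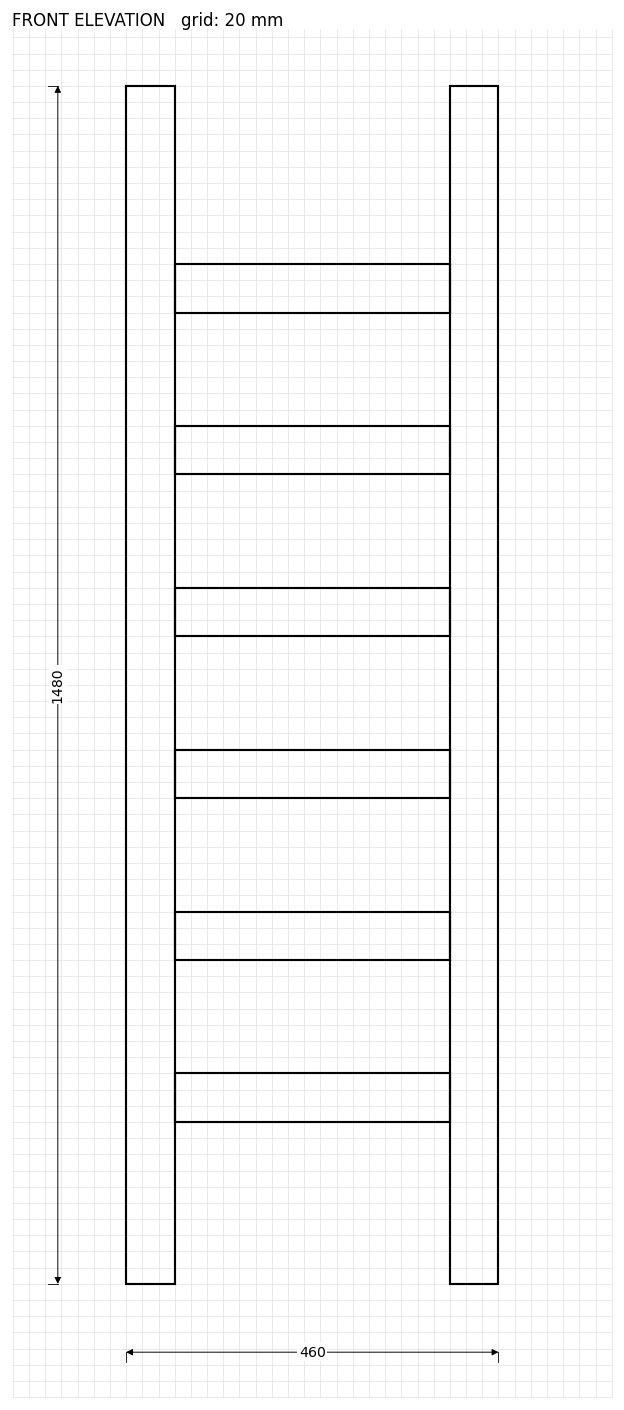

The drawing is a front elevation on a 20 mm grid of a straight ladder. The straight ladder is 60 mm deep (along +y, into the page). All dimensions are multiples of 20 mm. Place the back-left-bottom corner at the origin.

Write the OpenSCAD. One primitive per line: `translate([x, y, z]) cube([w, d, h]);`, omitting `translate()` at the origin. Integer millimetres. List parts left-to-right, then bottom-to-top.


cube([60, 60, 1480]);
translate([60, 0, 200]) cube([340, 60, 60]);
translate([60, 0, 400]) cube([340, 60, 60]);
translate([60, 0, 600]) cube([340, 60, 60]);
translate([60, 0, 800]) cube([340, 60, 60]);
translate([60, 0, 1000]) cube([340, 60, 60]);
translate([60, 0, 1200]) cube([340, 60, 60]);
translate([400, 0, 0]) cube([60, 60, 1480]);
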